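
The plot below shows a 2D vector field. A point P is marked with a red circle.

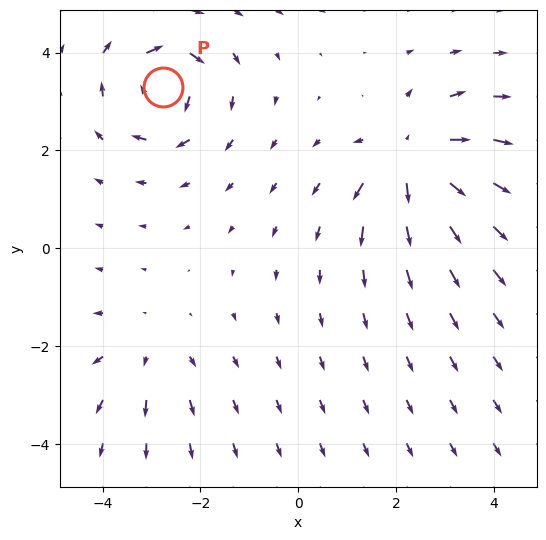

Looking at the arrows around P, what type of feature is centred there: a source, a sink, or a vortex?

vortex

At P (-2.8, 3.3) the arrows circulate clockwise. Divergence ≈0, curl about -6 — near-zero divergence with nonzero curl is a vortex.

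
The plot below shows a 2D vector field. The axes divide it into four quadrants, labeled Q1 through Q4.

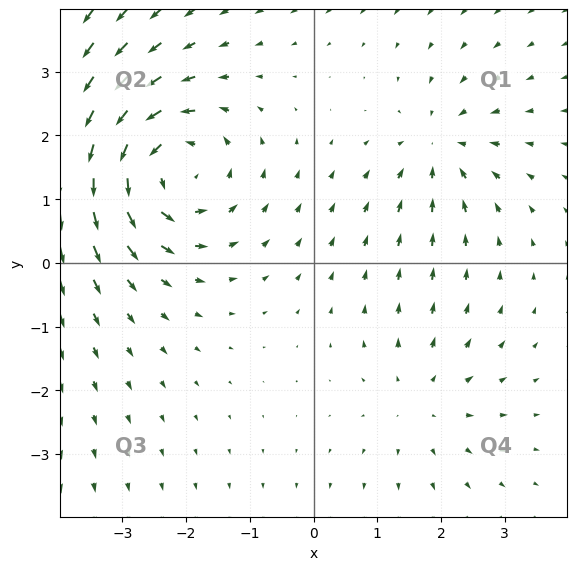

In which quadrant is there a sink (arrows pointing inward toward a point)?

Q1

The sink sits at approximately (2.0, 1.8), which lies in quadrant Q1. The divergence there is about -3, negative as expected for a sink.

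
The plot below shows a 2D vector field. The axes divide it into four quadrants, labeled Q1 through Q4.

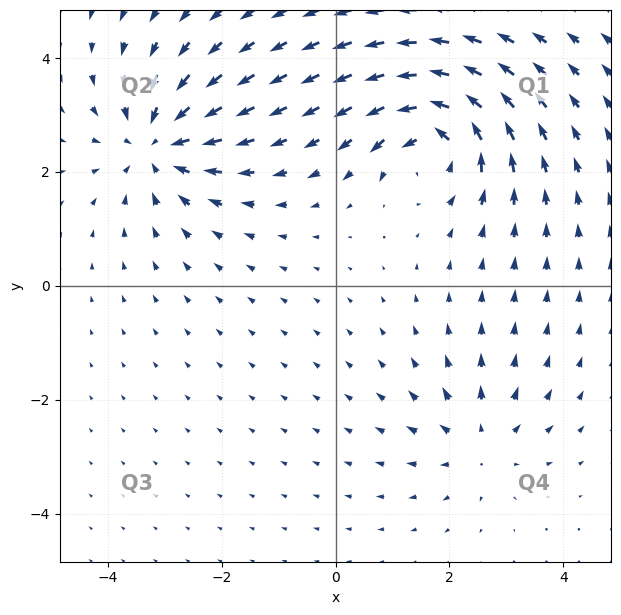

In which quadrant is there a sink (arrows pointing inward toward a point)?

Q2

The sink sits at approximately (-3.1, 2.5), which lies in quadrant Q2. The divergence there is about -5, negative as expected for a sink.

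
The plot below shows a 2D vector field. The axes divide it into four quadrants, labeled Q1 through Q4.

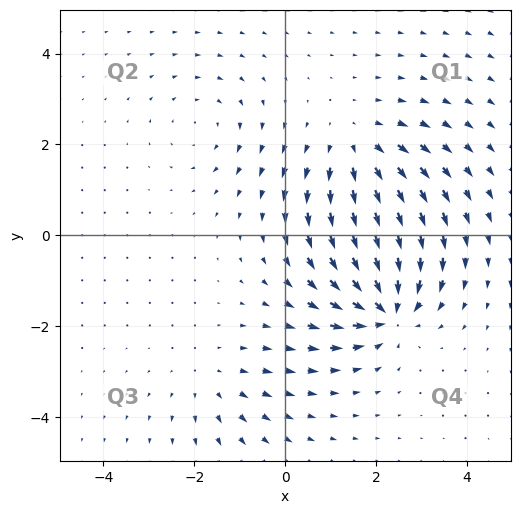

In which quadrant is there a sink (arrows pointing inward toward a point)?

The sink sits at approximately (2.2, -1.6), which lies in quadrant Q4. The divergence there is about -6, negative as expected for a sink.

Q4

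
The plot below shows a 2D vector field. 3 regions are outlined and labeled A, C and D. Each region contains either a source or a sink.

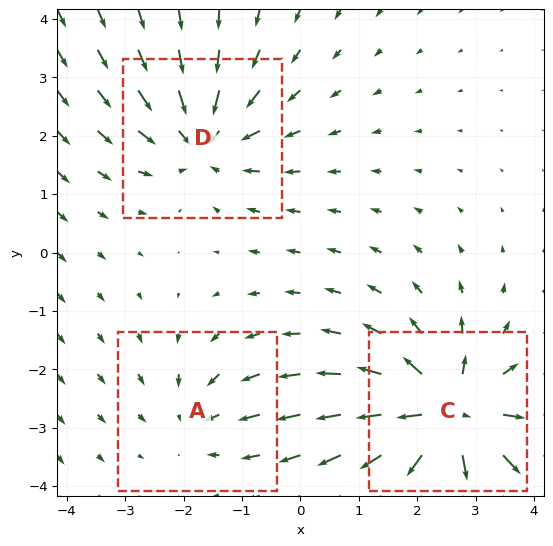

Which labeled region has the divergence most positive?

Divergence at each region's feature centre — A: about -2, C: about +5, D: about -4. Region C is most positive.

C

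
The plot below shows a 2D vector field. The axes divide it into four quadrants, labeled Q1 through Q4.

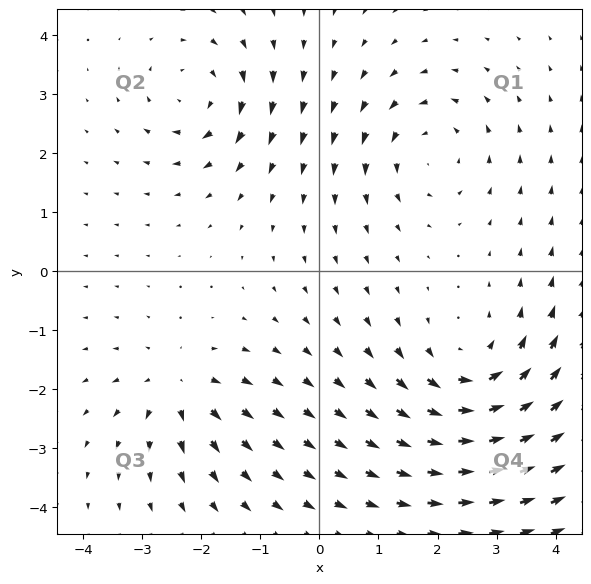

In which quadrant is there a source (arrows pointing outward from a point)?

The source sits at approximately (-2.4, -2.0), which lies in quadrant Q3. The divergence there is about +4, positive as expected for a source.

Q3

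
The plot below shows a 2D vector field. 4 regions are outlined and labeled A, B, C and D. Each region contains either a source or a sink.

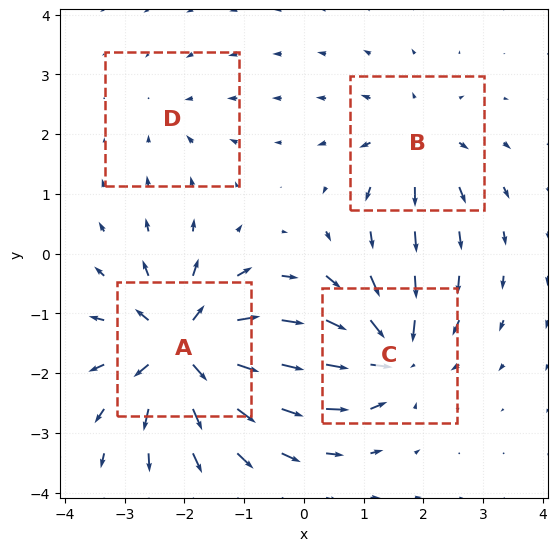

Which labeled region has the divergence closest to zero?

D

Divergence at each region's feature centre — A: about +8, B: about +4, C: about -6, D: about -2. Region D is closest to zero.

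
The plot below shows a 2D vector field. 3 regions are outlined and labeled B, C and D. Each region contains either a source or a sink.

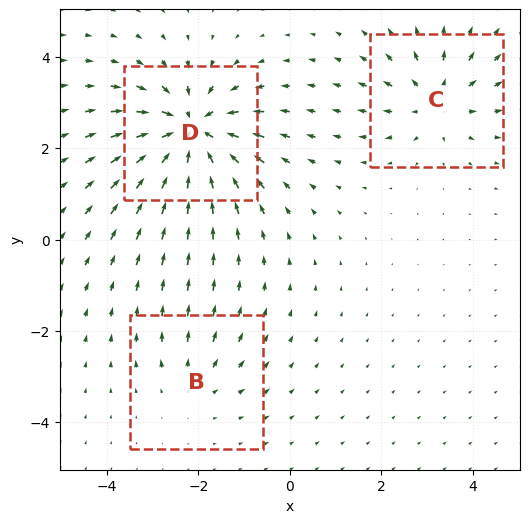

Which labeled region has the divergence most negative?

Divergence at each region's feature centre — B: about +2, C: about +3, D: about -6. Region D is most negative.

D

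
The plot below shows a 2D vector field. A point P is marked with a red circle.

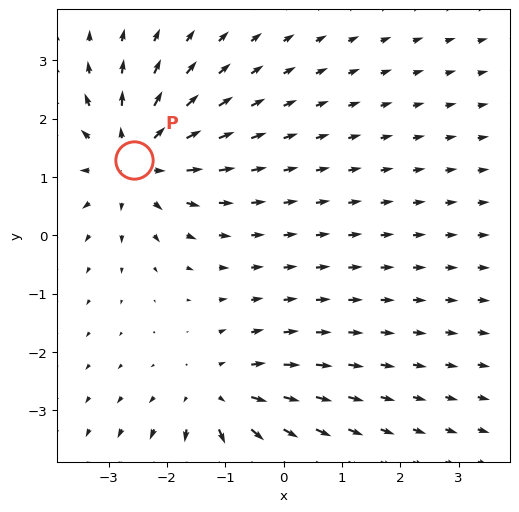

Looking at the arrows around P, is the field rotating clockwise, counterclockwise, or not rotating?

Near P at (-2.6, 1.3) the arrows show no circulation. The curl there is ≈0.

not rotating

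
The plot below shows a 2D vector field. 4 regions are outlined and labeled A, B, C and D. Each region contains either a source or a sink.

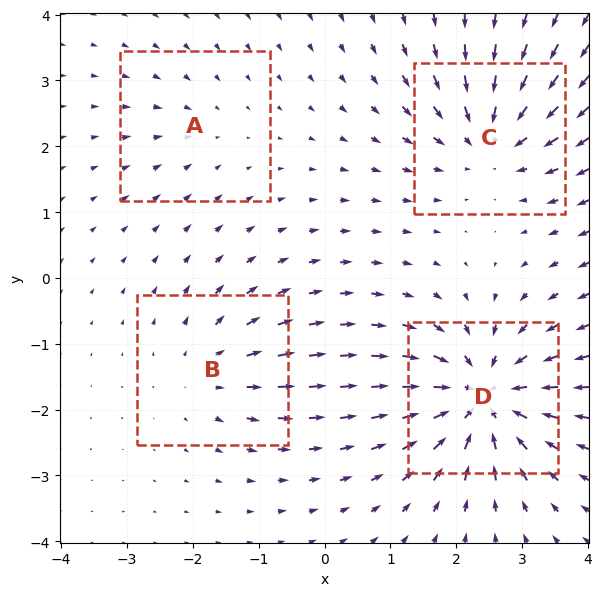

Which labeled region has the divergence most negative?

Divergence at each region's feature centre — A: about -2, B: about +4, C: about -6, D: about -8. Region D is most negative.

D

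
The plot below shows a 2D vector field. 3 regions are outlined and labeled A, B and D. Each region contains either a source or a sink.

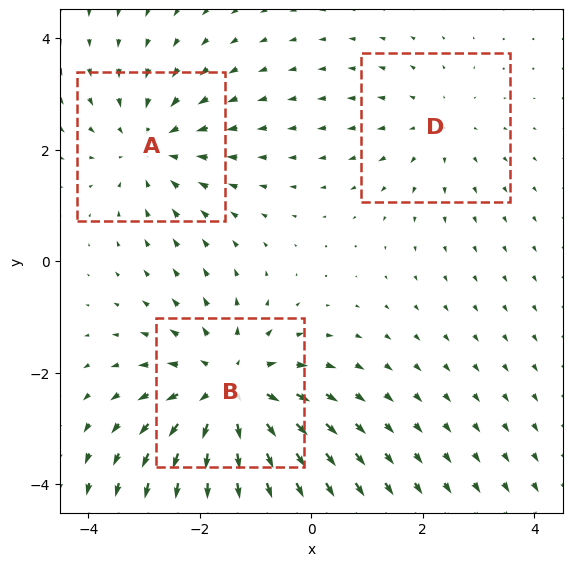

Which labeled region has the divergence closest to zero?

Divergence at each region's feature centre — A: about -3, B: about +4, D: about +2. Region D is closest to zero.

D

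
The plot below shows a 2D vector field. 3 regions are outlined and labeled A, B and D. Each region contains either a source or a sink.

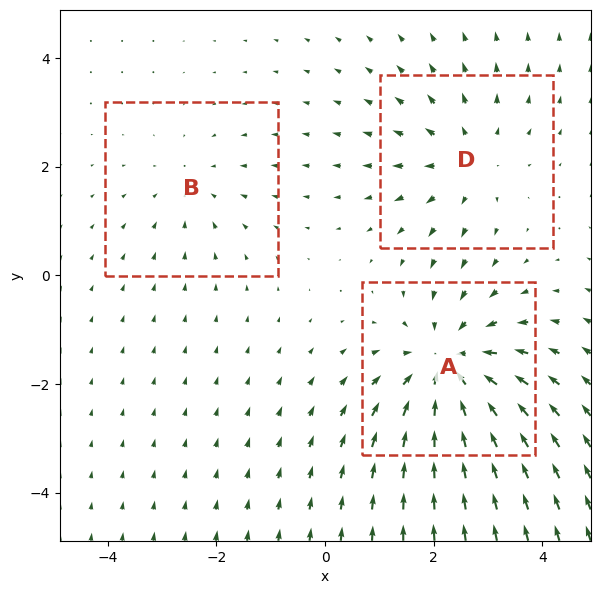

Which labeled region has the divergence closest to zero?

Divergence at each region's feature centre — A: about -4, B: about -2, D: about +3. Region B is closest to zero.

B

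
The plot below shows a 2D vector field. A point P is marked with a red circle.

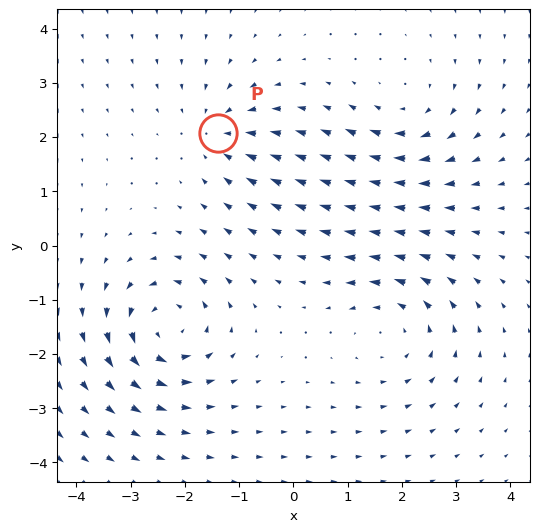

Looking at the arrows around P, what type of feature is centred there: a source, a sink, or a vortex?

sink

At P (-1.4, 2.1) the arrows converge inward. Divergence about -3, curl ≈0 — negative divergence with near-zero curl is a sink.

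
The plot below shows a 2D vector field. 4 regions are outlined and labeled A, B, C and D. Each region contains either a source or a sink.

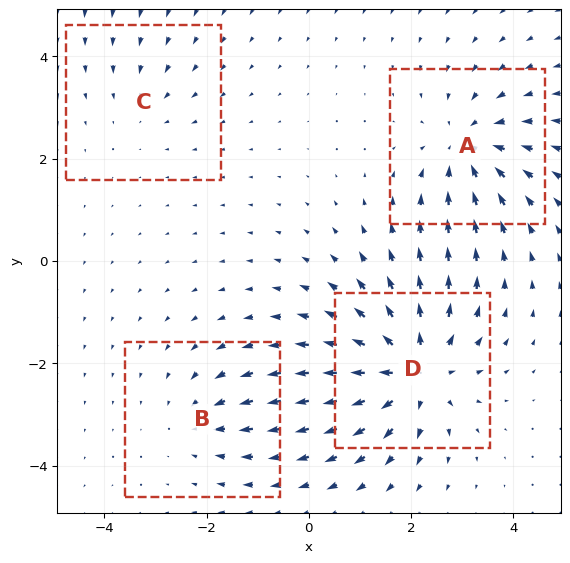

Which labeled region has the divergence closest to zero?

Divergence at each region's feature centre — A: about -5, B: about -3, C: about -2, D: about +7. Region C is closest to zero.

C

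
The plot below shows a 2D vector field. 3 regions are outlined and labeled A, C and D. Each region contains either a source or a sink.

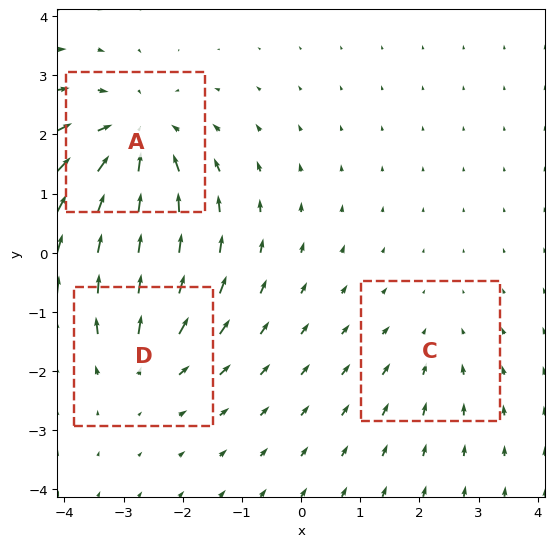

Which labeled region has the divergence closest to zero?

Divergence at each region's feature centre — A: about -5, C: about -2, D: about +3. Region C is closest to zero.

C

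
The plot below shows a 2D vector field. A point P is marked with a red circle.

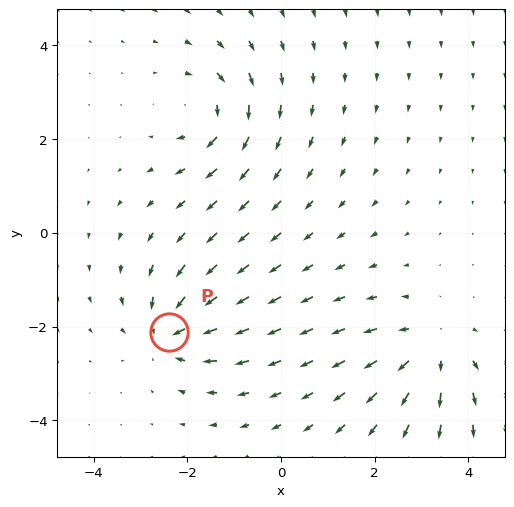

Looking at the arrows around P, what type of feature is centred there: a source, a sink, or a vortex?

At P (-2.4, -2.1) the arrows converge inward. Divergence about -5, curl ≈0 — negative divergence with near-zero curl is a sink.

sink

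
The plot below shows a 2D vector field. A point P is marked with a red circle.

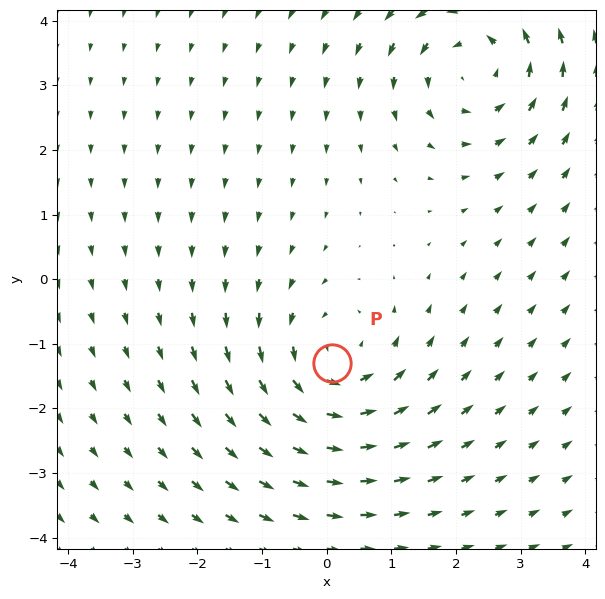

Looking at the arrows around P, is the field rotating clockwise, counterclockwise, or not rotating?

Near P at (0.1, -1.3) the arrows circulate counterclockwise. The curl (z-component) there is about +4; positive curl means counterclockwise rotation.

counterclockwise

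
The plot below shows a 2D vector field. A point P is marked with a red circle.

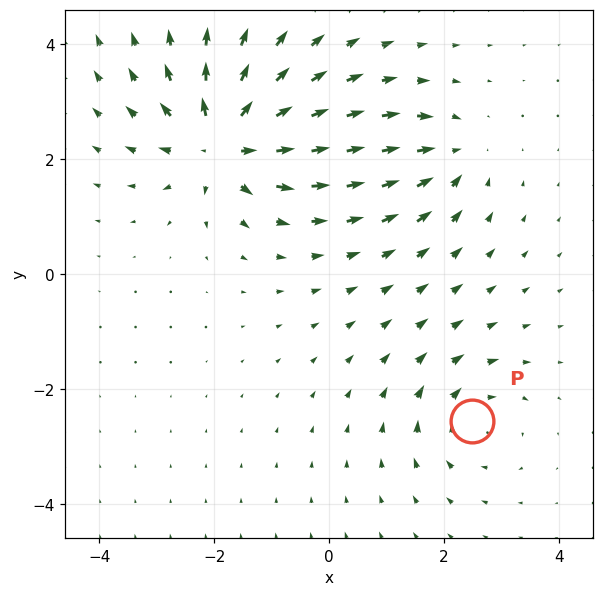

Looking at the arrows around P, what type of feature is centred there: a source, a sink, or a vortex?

vortex

At P (2.5, -2.6) the arrows circulate clockwise. Divergence ≈0, curl about -3 — near-zero divergence with nonzero curl is a vortex.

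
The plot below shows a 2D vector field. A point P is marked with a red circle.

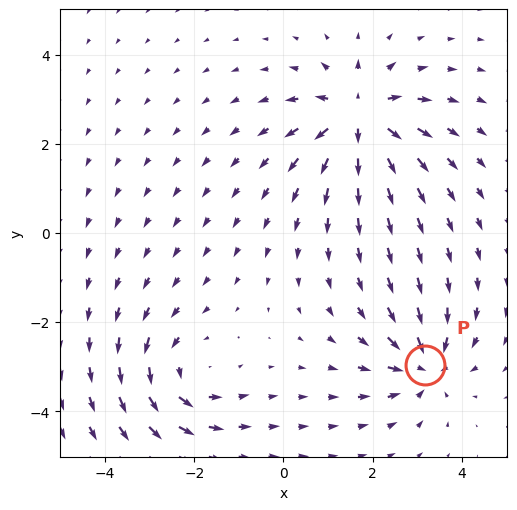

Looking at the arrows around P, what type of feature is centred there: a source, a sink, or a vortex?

At P (3.2, -3.0) the arrows converge inward. Divergence about -5, curl ≈0 — negative divergence with near-zero curl is a sink.

sink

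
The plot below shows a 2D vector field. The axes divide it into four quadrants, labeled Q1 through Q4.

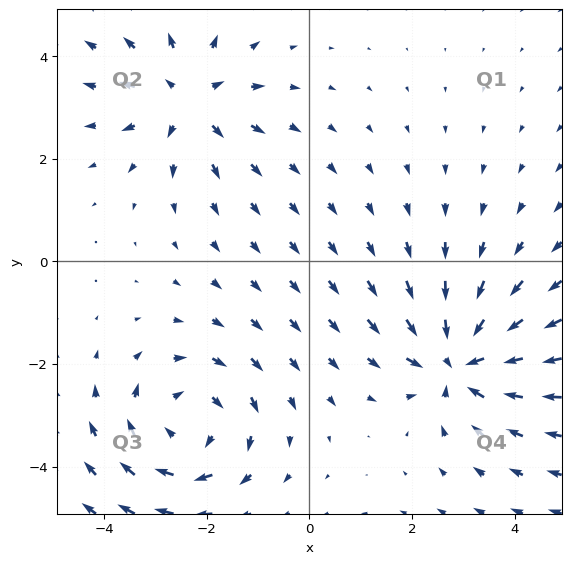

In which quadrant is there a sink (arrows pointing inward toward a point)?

Q4

The sink sits at approximately (2.9, -2.0), which lies in quadrant Q4. The divergence there is about -6, negative as expected for a sink.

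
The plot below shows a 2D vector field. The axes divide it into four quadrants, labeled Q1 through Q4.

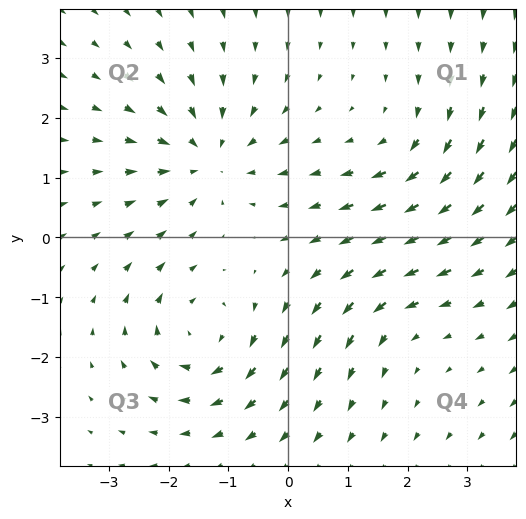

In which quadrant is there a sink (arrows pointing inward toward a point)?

Q2

The sink sits at approximately (-1.4, 1.3), which lies in quadrant Q2. The divergence there is about -5, negative as expected for a sink.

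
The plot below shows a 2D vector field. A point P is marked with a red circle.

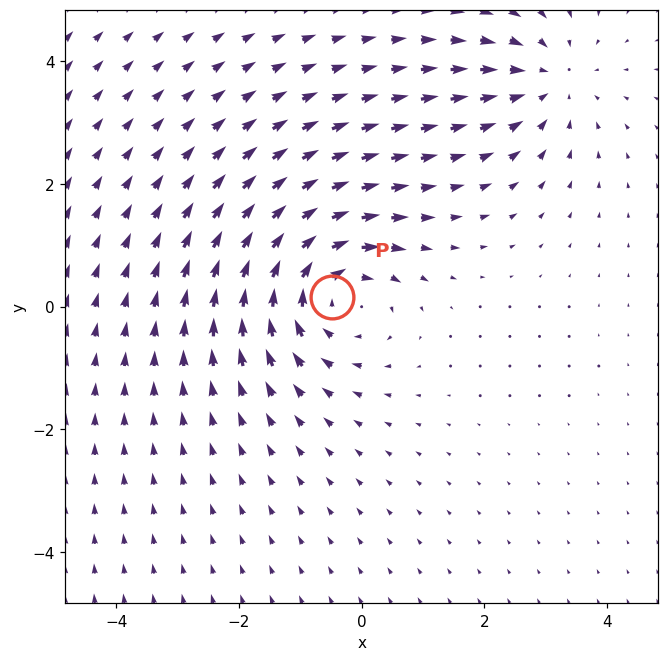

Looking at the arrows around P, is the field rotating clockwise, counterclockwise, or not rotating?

clockwise

Near P at (-0.5, 0.2) the arrows circulate clockwise. The curl (z-component) there is about -3; negative curl means clockwise rotation.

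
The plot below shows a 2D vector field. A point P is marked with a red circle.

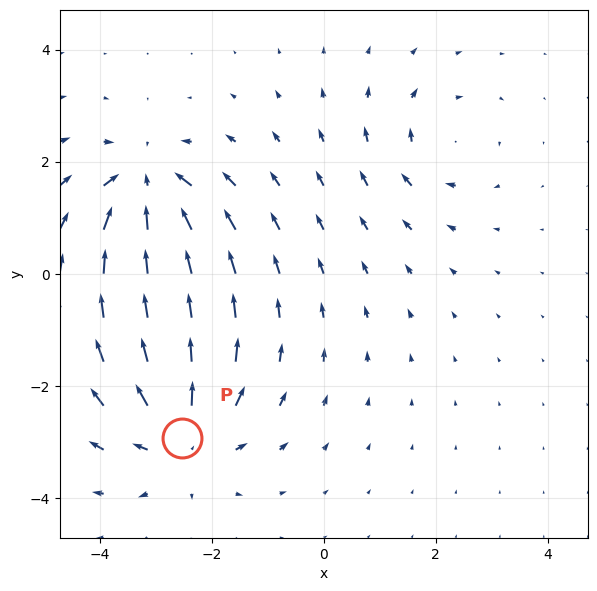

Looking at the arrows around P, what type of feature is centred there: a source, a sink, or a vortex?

At P (-2.5, -2.9) the arrows spread outward. Divergence about +4, curl ≈0 — positive divergence with near-zero curl is a source.

source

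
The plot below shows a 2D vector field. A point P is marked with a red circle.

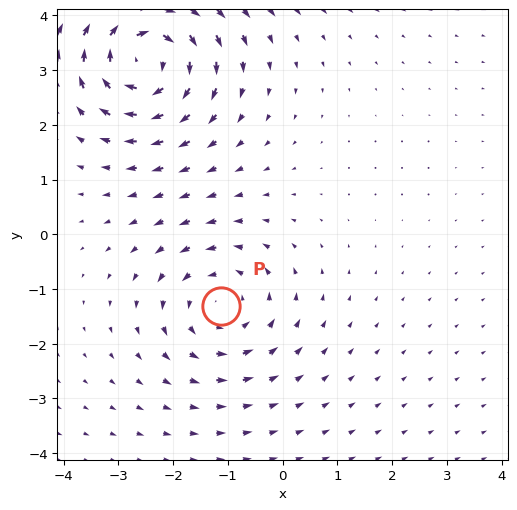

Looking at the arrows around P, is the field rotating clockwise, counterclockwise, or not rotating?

counterclockwise

Near P at (-1.1, -1.3) the arrows circulate counterclockwise. The curl (z-component) there is about +3; positive curl means counterclockwise rotation.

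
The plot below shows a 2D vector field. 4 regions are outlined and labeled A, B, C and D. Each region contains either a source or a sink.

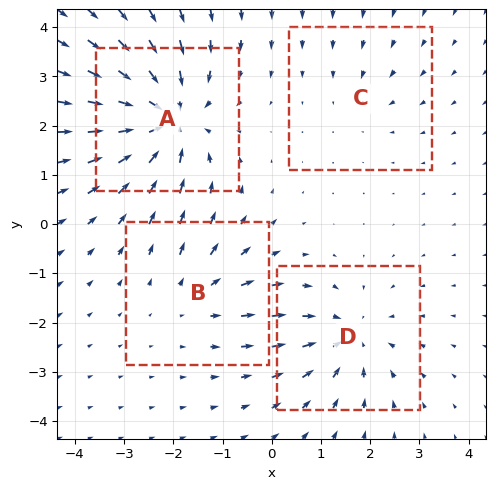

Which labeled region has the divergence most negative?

Divergence at each region's feature centre — A: about -7, B: about +3, C: about -2, D: about -4. Region A is most negative.

A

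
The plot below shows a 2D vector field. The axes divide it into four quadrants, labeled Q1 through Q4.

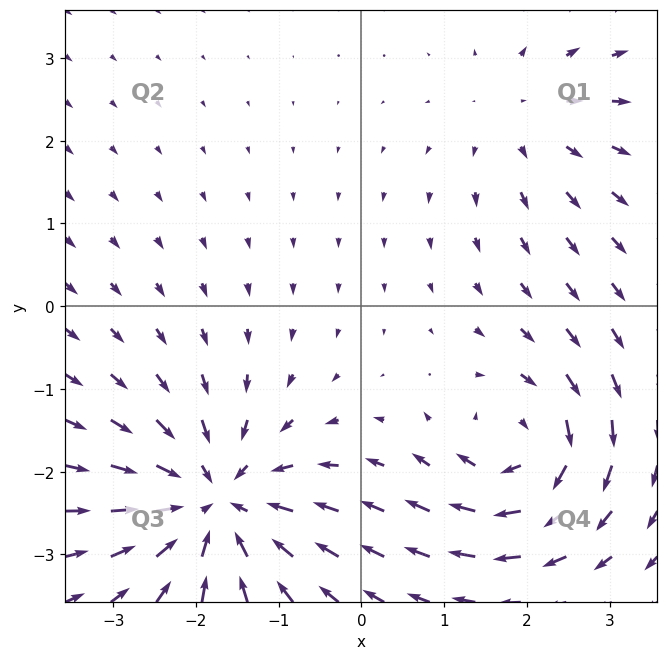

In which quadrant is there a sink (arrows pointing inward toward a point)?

The sink sits at approximately (-1.8, -2.4), which lies in quadrant Q3. The divergence there is about -5, negative as expected for a sink.

Q3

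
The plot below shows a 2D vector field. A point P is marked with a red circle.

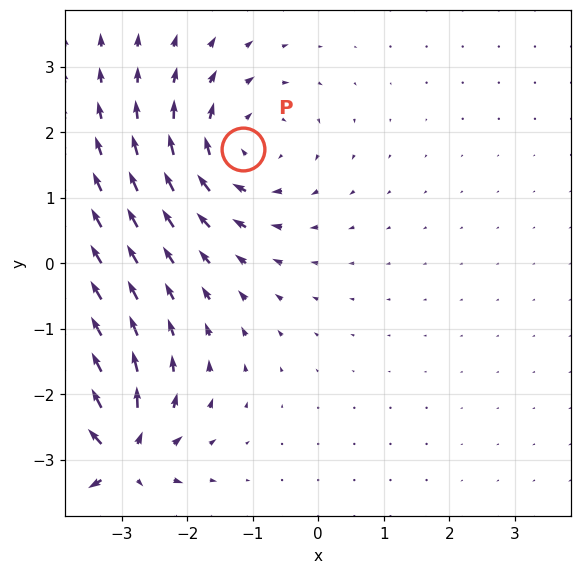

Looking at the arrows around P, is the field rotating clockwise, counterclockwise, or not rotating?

Near P at (-1.1, 1.7) the arrows circulate clockwise. The curl (z-component) there is about -3; negative curl means clockwise rotation.

clockwise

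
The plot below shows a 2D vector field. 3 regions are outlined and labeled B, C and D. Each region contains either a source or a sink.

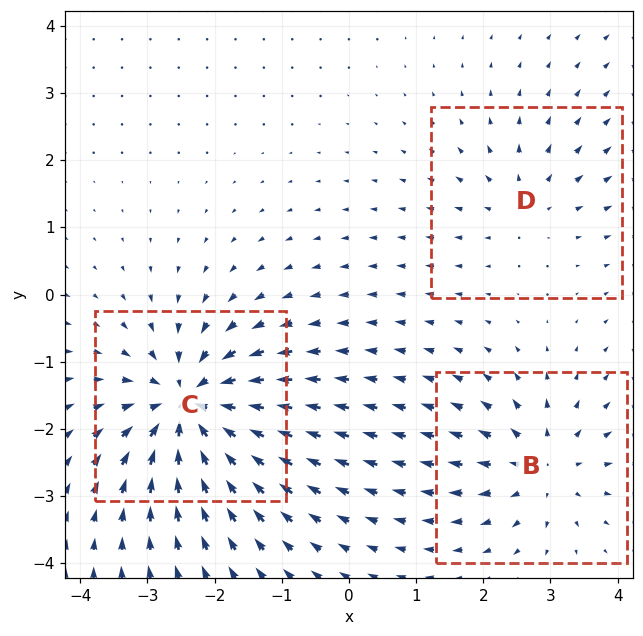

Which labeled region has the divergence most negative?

C

Divergence at each region's feature centre — B: about +4, C: about -6, D: about +3. Region C is most negative.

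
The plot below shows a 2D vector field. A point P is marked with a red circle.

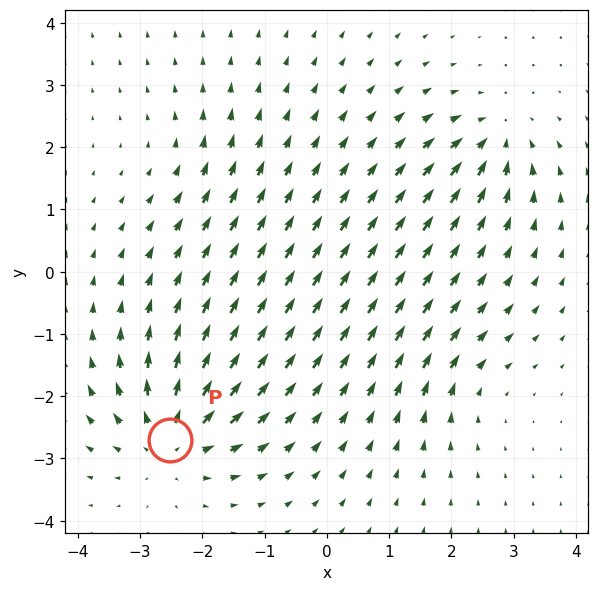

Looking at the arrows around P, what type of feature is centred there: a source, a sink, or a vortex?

At P (-2.5, -2.7) the arrows spread outward. Divergence about +6, curl ≈0 — positive divergence with near-zero curl is a source.

source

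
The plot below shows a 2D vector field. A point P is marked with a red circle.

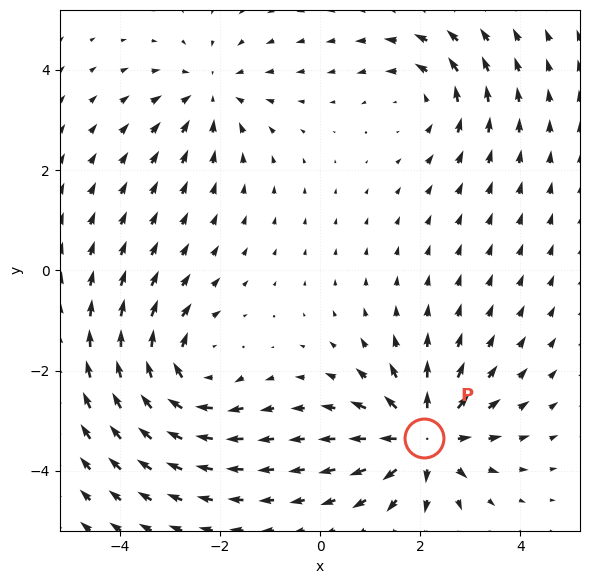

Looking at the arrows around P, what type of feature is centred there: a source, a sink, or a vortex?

At P (2.1, -3.3) the arrows spread outward. Divergence about +5, curl ≈0 — positive divergence with near-zero curl is a source.

source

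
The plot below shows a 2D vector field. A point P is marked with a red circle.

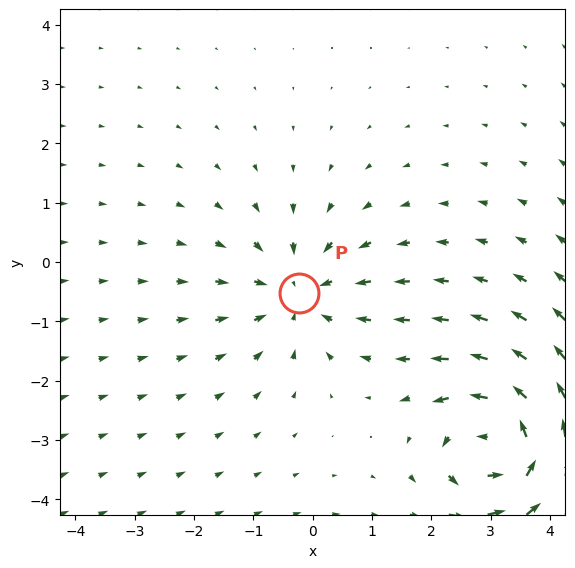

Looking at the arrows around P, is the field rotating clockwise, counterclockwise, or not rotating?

not rotating

Near P at (-0.2, -0.5) the arrows show no circulation. The curl there is ≈0.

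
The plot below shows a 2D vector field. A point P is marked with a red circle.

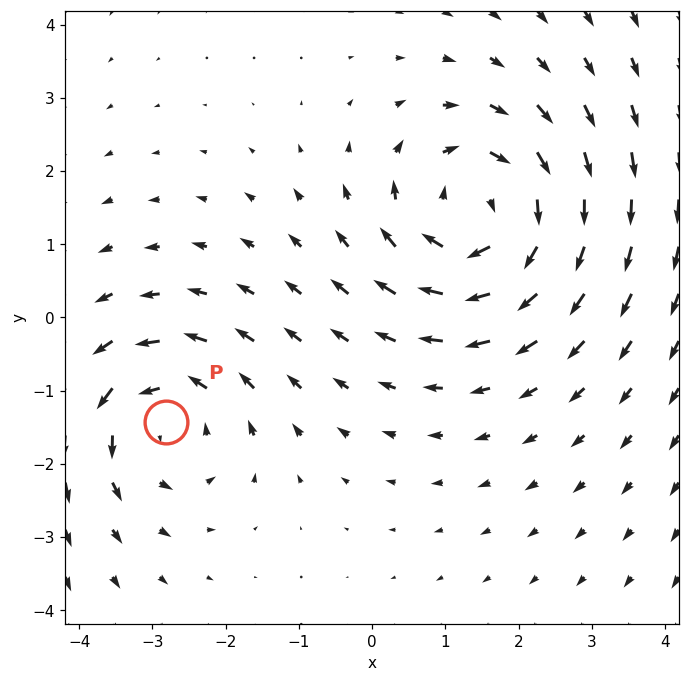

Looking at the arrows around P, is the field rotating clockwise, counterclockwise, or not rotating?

Near P at (-2.8, -1.4) the arrows circulate counterclockwise. The curl (z-component) there is about +3; positive curl means counterclockwise rotation.

counterclockwise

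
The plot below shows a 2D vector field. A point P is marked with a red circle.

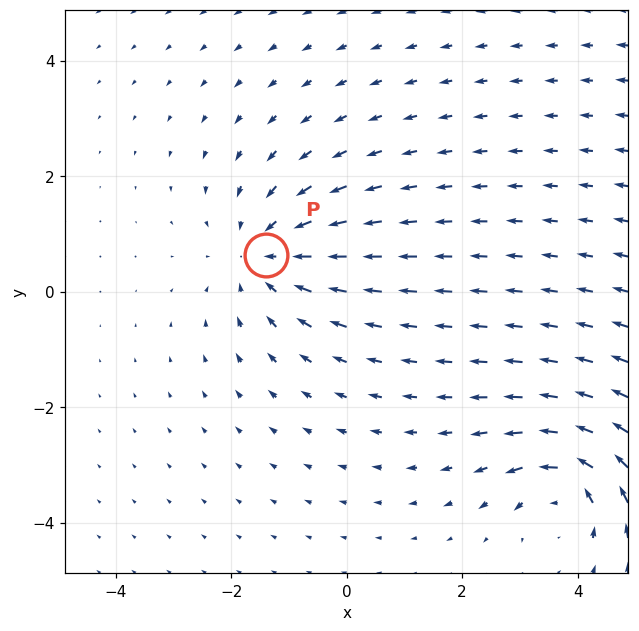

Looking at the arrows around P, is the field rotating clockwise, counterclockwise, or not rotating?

Near P at (-1.4, 0.6) the arrows show no circulation. The curl there is ≈0.

not rotating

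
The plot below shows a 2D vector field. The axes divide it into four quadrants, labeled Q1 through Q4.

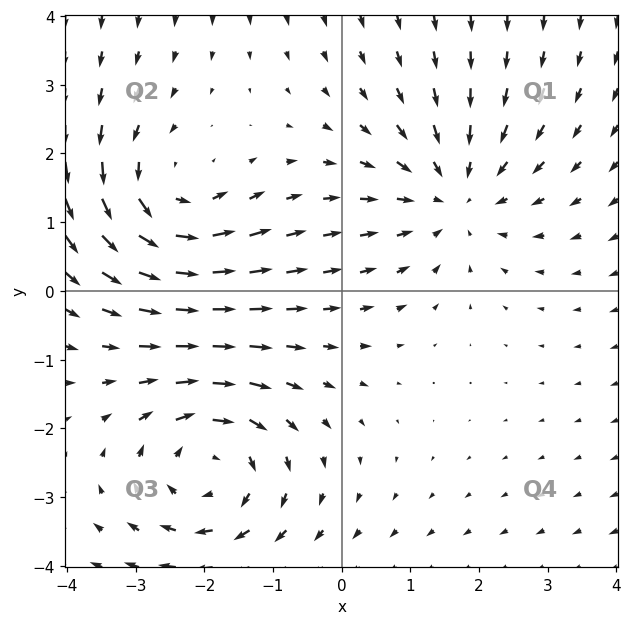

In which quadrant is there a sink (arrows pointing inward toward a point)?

Q1

The sink sits at approximately (1.6, 1.4), which lies in quadrant Q1. The divergence there is about -2, negative as expected for a sink.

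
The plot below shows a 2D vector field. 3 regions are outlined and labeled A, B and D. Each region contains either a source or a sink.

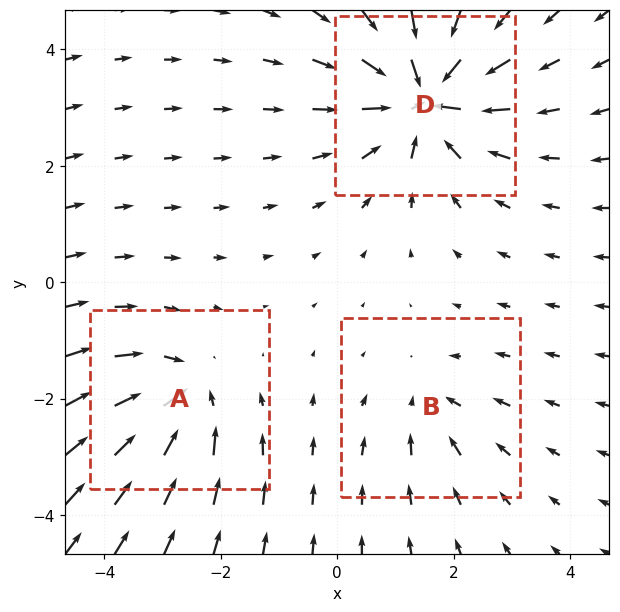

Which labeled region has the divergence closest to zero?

B

Divergence at each region's feature centre — A: about -4, B: about -2, D: about -6. Region B is closest to zero.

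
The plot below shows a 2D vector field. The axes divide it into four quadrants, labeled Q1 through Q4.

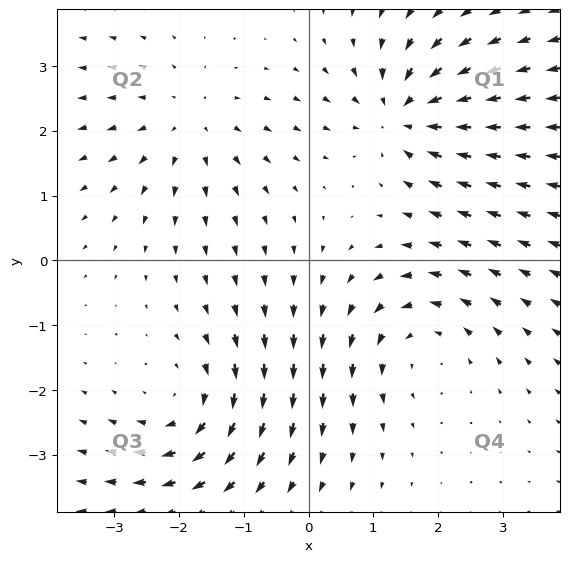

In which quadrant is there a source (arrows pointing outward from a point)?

Q2

The source sits at approximately (-1.9, 2.1), which lies in quadrant Q2. The divergence there is about +3, positive as expected for a source.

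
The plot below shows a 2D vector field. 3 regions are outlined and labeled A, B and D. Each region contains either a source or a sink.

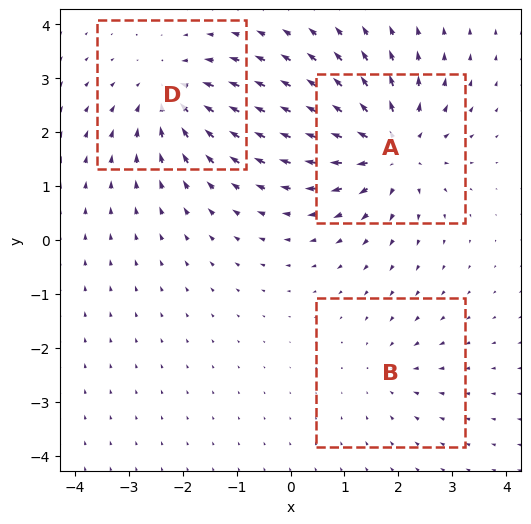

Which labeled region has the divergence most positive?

A

Divergence at each region's feature centre — A: about +5, B: about -2, D: about -4. Region A is most positive.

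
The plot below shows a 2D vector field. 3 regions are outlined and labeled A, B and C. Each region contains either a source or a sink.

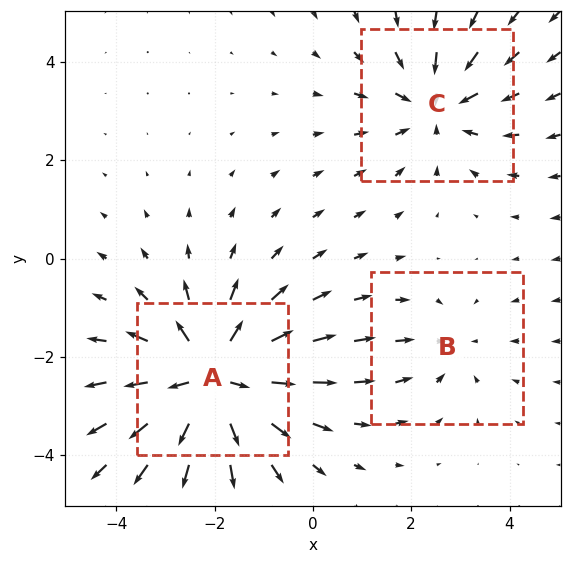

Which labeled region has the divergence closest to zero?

Divergence at each region's feature centre — A: about +5, B: about -2, C: about -3. Region B is closest to zero.

B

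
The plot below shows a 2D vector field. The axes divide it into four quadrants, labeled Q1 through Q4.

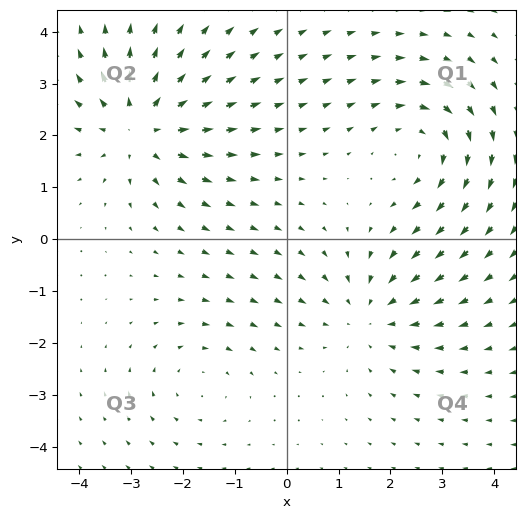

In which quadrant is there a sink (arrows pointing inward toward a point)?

Q4

The sink sits at approximately (1.6, -1.5), which lies in quadrant Q4. The divergence there is about -3, negative as expected for a sink.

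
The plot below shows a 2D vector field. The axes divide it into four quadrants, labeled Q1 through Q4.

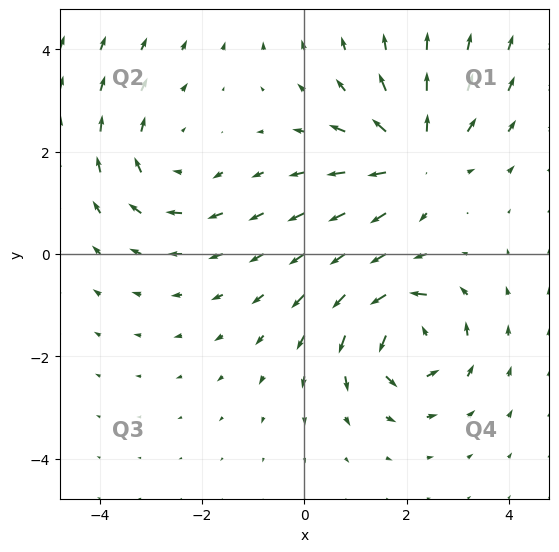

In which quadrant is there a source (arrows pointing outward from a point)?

The source sits at approximately (2.2, 1.9), which lies in quadrant Q1. The divergence there is about +5, positive as expected for a source.

Q1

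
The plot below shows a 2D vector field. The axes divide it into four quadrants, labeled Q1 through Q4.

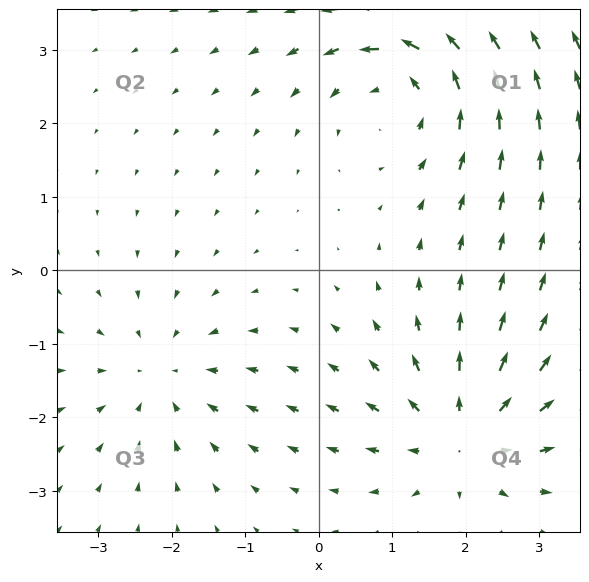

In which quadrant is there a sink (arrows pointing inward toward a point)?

Q3

The sink sits at approximately (-2.1, -1.4), which lies in quadrant Q3. The divergence there is about -3, negative as expected for a sink.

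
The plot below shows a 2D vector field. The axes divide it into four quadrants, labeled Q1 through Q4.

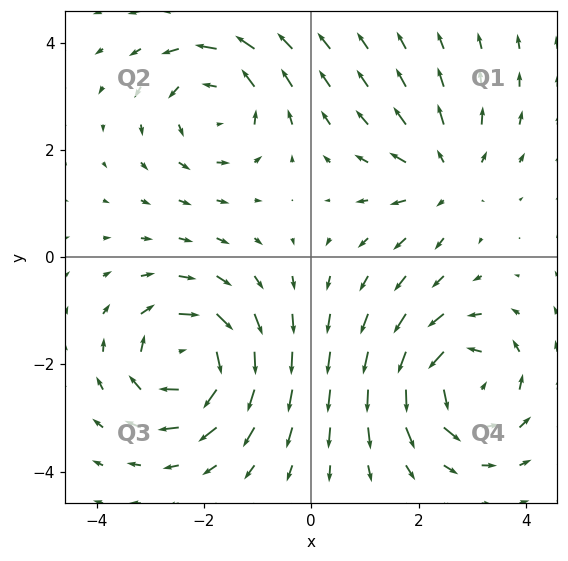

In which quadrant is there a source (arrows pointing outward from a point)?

The source sits at approximately (2.5, 1.5), which lies in quadrant Q1. The divergence there is about +3, positive as expected for a source.

Q1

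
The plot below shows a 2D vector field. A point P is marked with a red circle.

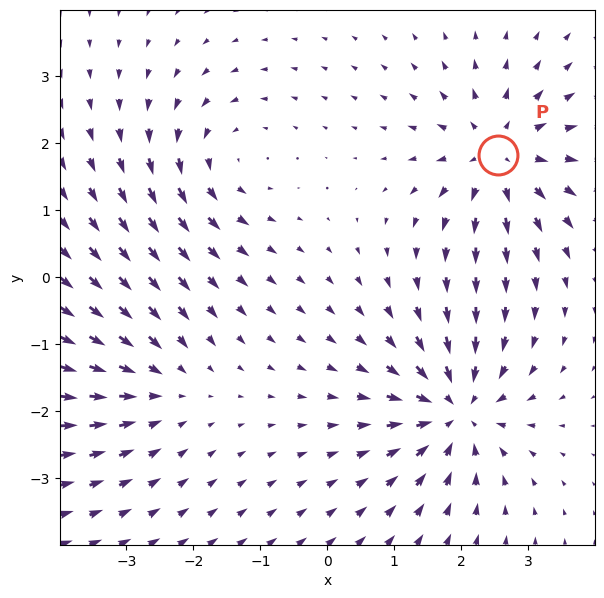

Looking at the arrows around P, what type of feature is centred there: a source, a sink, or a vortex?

source

At P (2.6, 1.8) the arrows spread outward. Divergence about +4, curl ≈0 — positive divergence with near-zero curl is a source.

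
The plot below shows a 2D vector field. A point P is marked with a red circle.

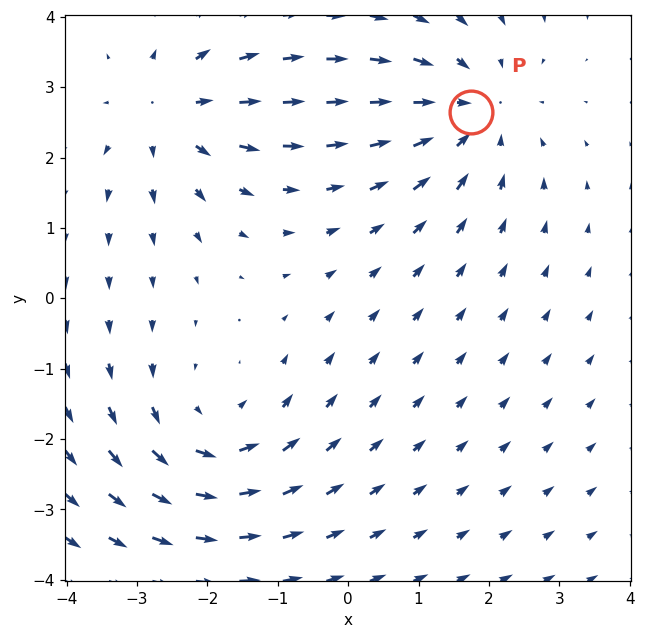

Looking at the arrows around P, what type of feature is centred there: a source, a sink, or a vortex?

sink

At P (1.8, 2.7) the arrows converge inward. Divergence about -3, curl ≈0 — negative divergence with near-zero curl is a sink.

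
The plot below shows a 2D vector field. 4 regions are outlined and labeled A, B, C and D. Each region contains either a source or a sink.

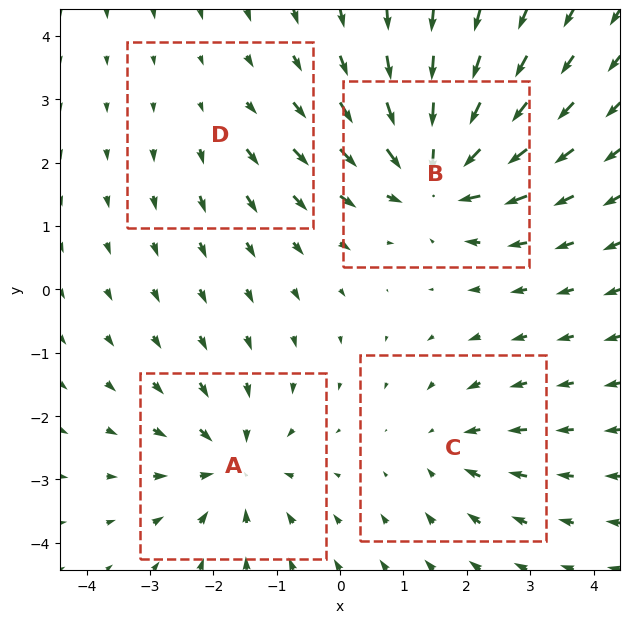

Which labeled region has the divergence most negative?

Divergence at each region's feature centre — A: about -6, B: about -8, C: about -4, D: about +2. Region B is most negative.

B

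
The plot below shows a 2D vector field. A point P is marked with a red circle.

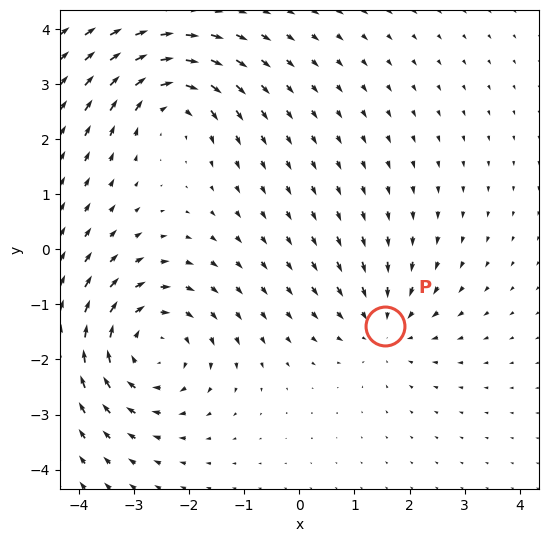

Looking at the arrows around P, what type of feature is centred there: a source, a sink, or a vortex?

At P (1.5, -1.4) the arrows converge inward. Divergence about -3, curl ≈0 — negative divergence with near-zero curl is a sink.

sink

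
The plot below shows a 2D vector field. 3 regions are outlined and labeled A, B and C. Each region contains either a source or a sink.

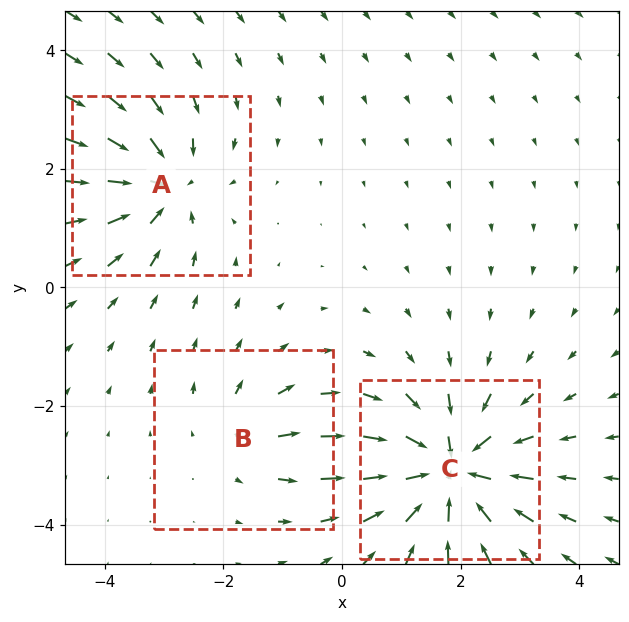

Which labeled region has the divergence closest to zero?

B

Divergence at each region's feature centre — A: about -4, B: about +2, C: about -6. Region B is closest to zero.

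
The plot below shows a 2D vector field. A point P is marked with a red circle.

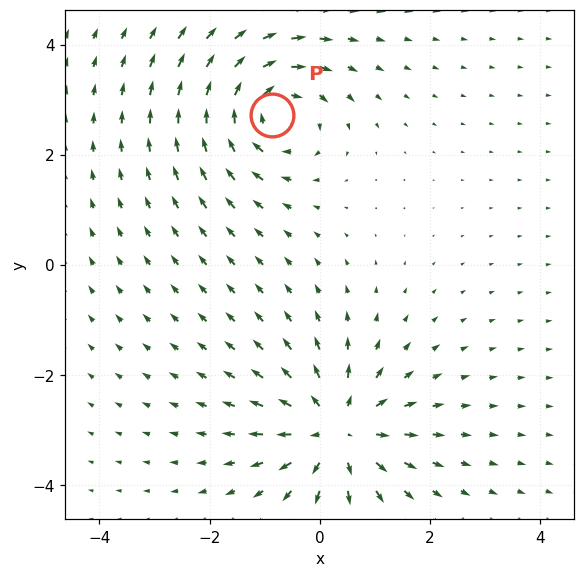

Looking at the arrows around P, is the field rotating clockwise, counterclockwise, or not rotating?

clockwise

Near P at (-0.9, 2.7) the arrows circulate clockwise. The curl (z-component) there is about -5; negative curl means clockwise rotation.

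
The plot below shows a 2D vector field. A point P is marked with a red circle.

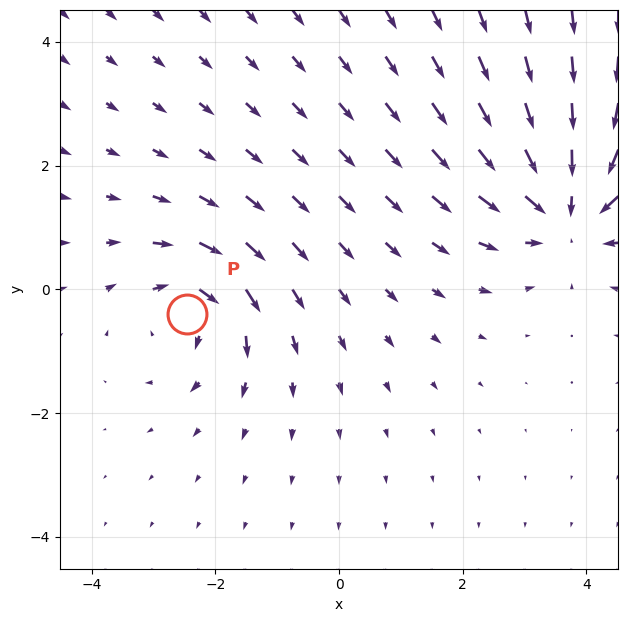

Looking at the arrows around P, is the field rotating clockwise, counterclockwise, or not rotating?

clockwise

Near P at (-2.5, -0.4) the arrows circulate clockwise. The curl (z-component) there is about -4; negative curl means clockwise rotation.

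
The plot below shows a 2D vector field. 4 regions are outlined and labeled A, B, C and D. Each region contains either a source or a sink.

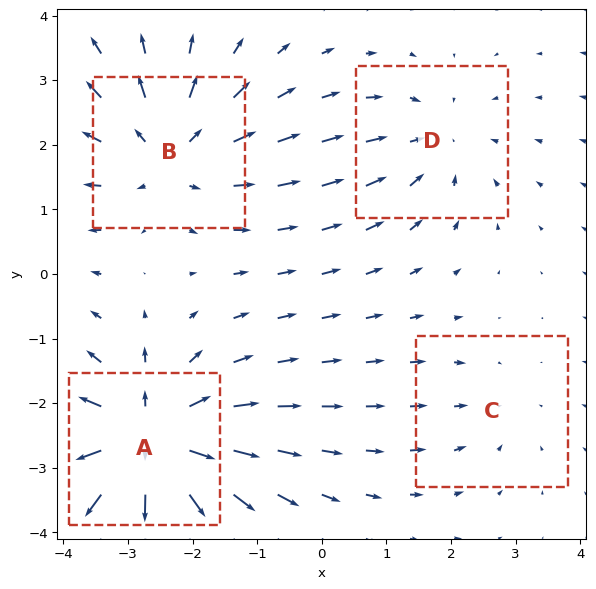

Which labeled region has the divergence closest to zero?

C

Divergence at each region's feature centre — A: about +7, B: about +4, C: about -2, D: about -3. Region C is closest to zero.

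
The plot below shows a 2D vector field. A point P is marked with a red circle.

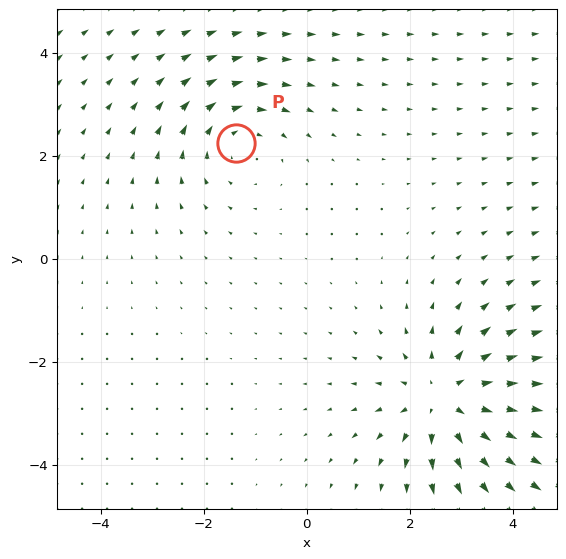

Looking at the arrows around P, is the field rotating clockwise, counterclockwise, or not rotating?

clockwise

Near P at (-1.4, 2.3) the arrows circulate clockwise. The curl (z-component) there is about -3; negative curl means clockwise rotation.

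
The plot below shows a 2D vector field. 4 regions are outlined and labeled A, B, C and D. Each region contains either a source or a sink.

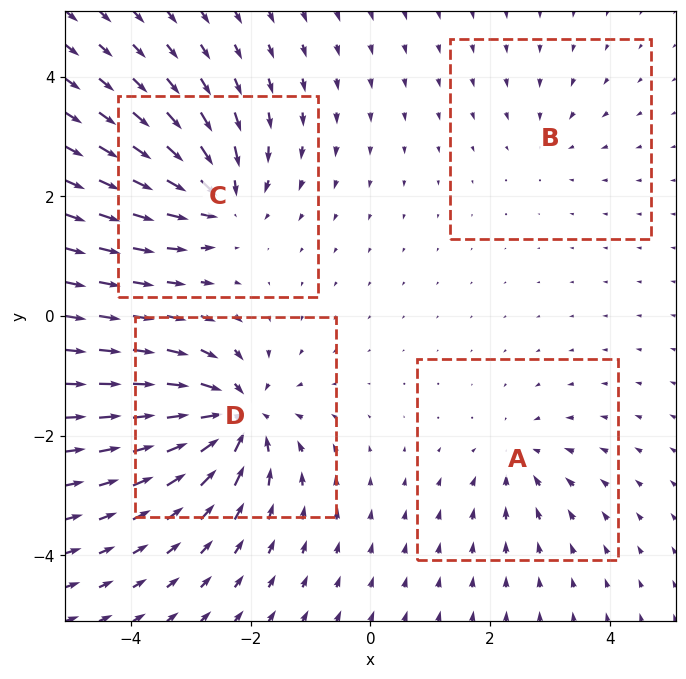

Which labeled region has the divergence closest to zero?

B

Divergence at each region's feature centre — A: about -4, B: about -2, C: about -6, D: about -8. Region B is closest to zero.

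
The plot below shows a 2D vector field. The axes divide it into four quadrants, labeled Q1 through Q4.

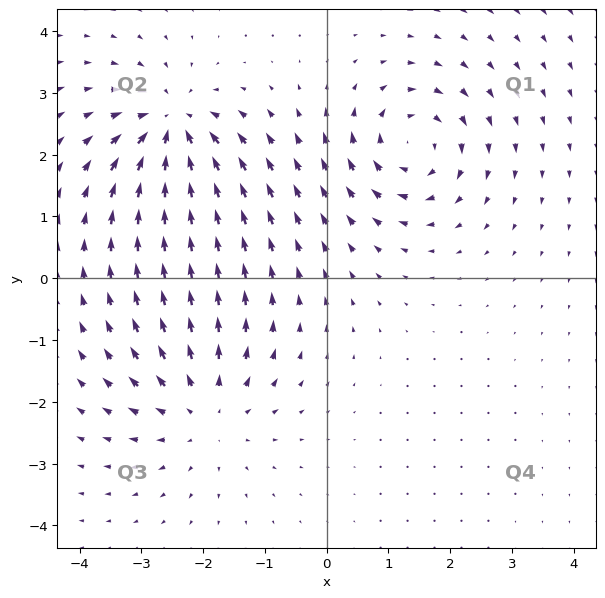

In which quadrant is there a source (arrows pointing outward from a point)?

The source sits at approximately (-2.0, -2.1), which lies in quadrant Q3. The divergence there is about +4, positive as expected for a source.

Q3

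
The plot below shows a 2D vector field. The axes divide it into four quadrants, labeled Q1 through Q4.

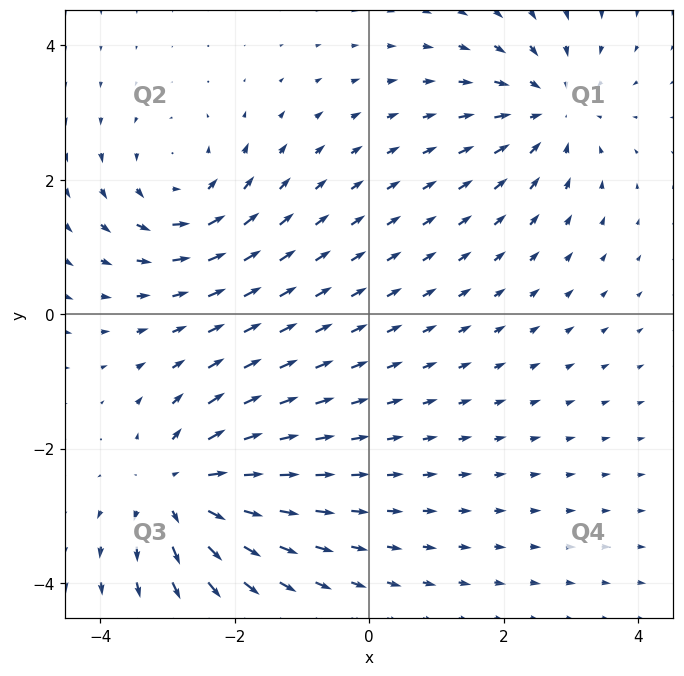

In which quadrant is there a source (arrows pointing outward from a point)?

Q3

The source sits at approximately (-2.8, -2.6), which lies in quadrant Q3. The divergence there is about +6, positive as expected for a source.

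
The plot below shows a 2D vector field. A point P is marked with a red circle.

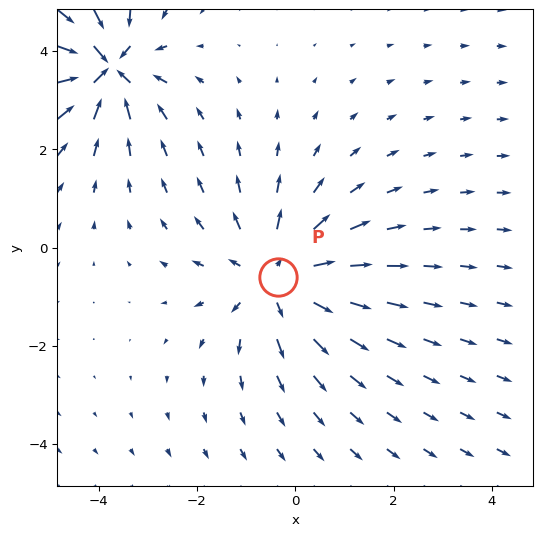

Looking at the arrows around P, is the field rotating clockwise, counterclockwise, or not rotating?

not rotating

Near P at (-0.4, -0.6) the arrows show no circulation. The curl there is ≈0.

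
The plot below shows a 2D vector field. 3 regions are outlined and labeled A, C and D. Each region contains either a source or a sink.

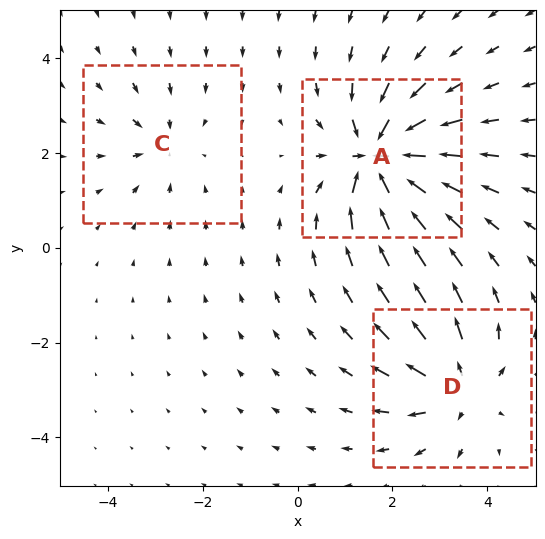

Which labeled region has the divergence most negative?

A

Divergence at each region's feature centre — A: about -6, C: about -2, D: about +4. Region A is most negative.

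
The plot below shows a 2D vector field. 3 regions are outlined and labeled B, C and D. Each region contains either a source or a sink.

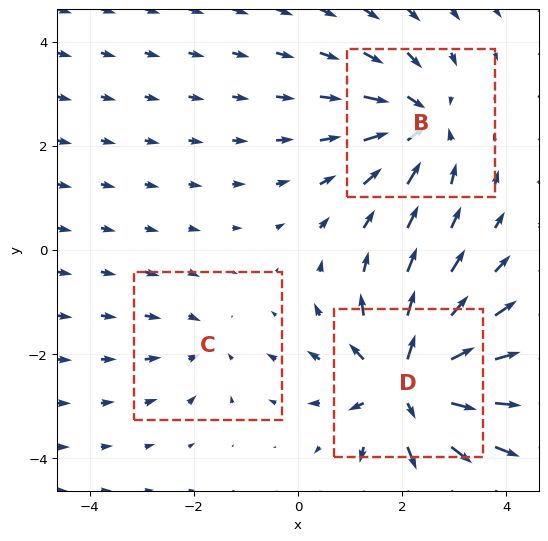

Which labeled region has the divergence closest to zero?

Divergence at each region's feature centre — B: about -4, C: about -2, D: about +5. Region C is closest to zero.

C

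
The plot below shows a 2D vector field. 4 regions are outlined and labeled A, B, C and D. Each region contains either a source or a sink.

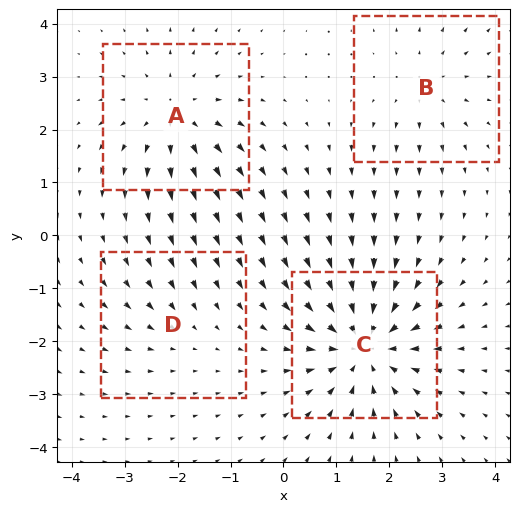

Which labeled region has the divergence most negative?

Divergence at each region's feature centre — A: about +4, B: about +3, C: about -7, D: about -2. Region C is most negative.

C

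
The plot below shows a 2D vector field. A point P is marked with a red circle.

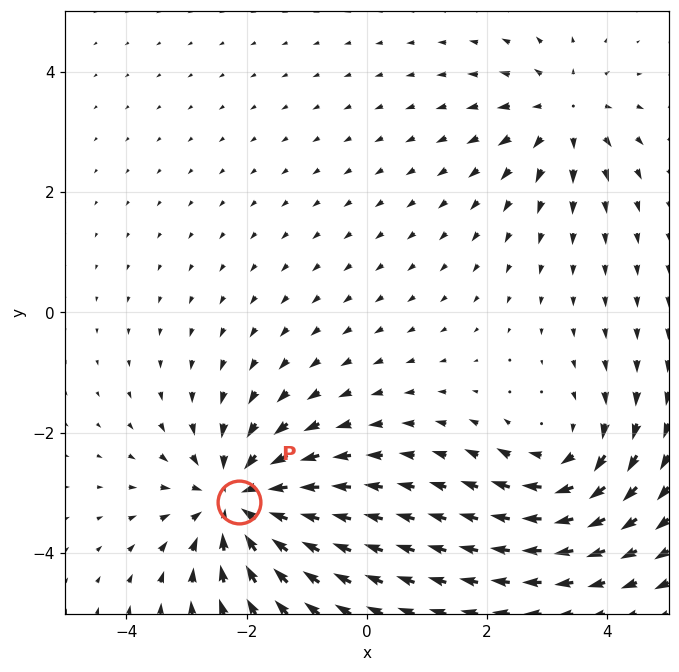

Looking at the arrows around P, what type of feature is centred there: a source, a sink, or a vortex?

At P (-2.1, -3.1) the arrows converge inward. Divergence about -5, curl ≈0 — negative divergence with near-zero curl is a sink.

sink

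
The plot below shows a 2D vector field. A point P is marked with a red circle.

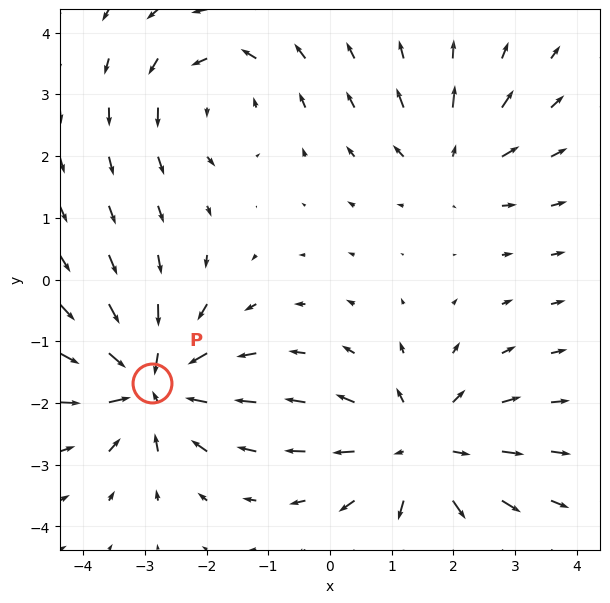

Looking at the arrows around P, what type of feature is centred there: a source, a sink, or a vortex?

sink

At P (-2.9, -1.7) the arrows converge inward. Divergence about -7, curl ≈0 — negative divergence with near-zero curl is a sink.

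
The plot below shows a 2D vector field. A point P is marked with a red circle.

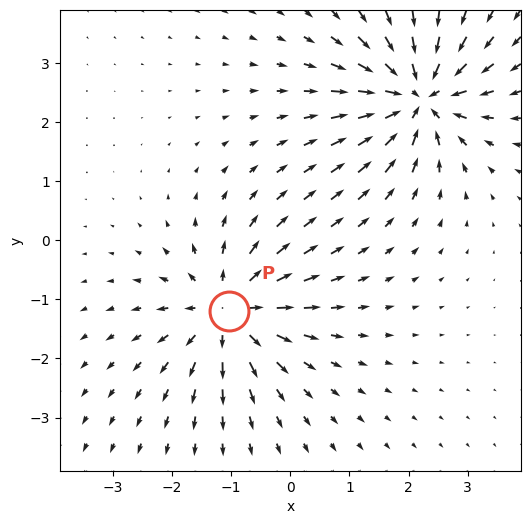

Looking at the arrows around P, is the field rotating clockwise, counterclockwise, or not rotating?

Near P at (-1.0, -1.2) the arrows show no circulation. The curl there is ≈0.

not rotating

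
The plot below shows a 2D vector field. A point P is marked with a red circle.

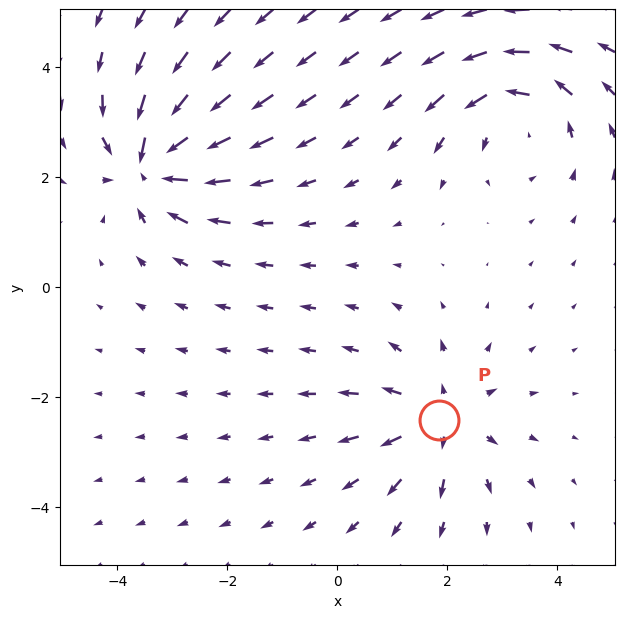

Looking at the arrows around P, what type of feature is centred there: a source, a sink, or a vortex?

At P (1.8, -2.4) the arrows spread outward. Divergence about +5, curl ≈0 — positive divergence with near-zero curl is a source.

source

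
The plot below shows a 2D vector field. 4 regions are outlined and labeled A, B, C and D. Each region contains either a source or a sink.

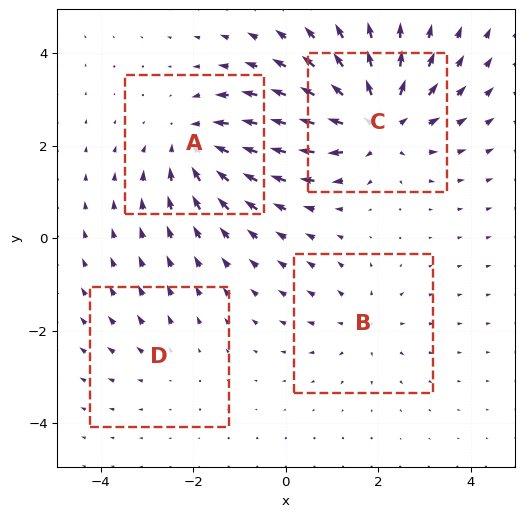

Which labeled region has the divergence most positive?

C

Divergence at each region's feature centre — A: about -5, B: about +3, C: about +7, D: about +2. Region C is most positive.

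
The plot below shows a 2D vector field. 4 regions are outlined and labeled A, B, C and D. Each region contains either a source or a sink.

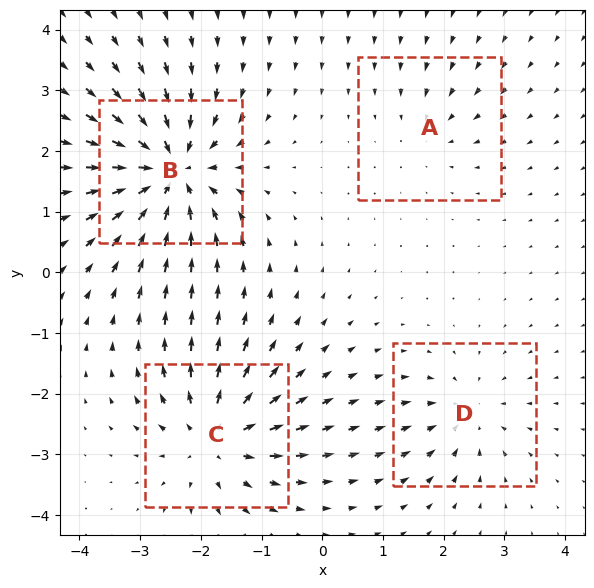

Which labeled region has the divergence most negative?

B

Divergence at each region's feature centre — A: about -3, B: about -8, C: about +6, D: about -4. Region B is most negative.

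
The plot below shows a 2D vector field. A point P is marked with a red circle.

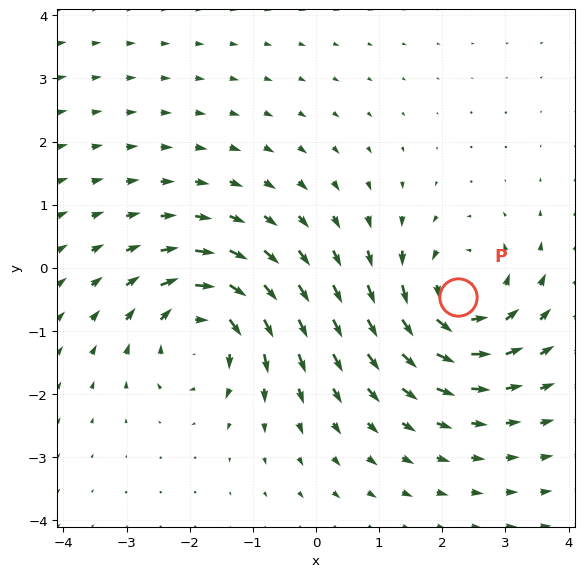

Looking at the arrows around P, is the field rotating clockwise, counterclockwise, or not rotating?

counterclockwise

Near P at (2.2, -0.5) the arrows circulate counterclockwise. The curl (z-component) there is about +4; positive curl means counterclockwise rotation.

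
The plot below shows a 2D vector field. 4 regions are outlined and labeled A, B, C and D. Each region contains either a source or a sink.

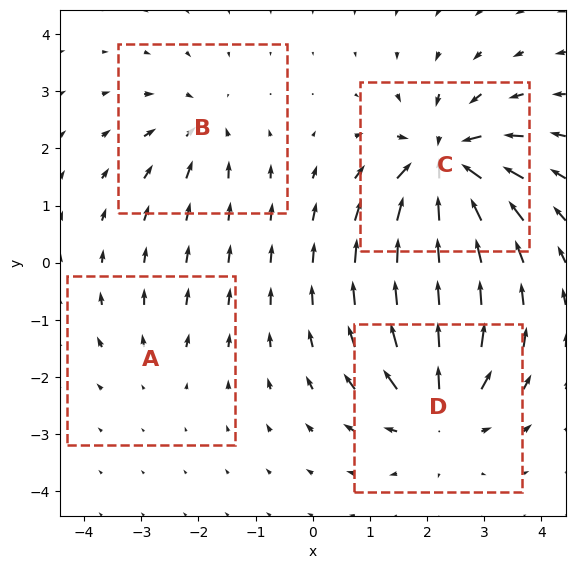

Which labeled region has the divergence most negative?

Divergence at each region's feature centre — A: about +2, B: about -4, C: about -9, D: about +6. Region C is most negative.

C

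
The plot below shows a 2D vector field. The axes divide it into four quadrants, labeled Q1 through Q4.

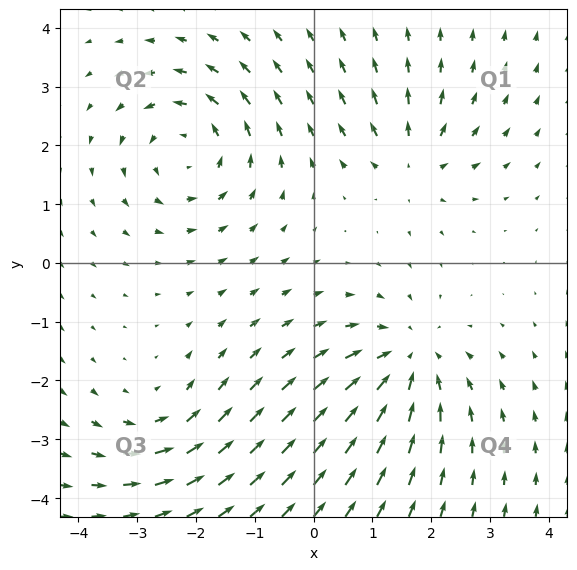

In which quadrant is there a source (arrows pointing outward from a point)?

Q1

The source sits at approximately (1.7, 1.7), which lies in quadrant Q1. The divergence there is about +4, positive as expected for a source.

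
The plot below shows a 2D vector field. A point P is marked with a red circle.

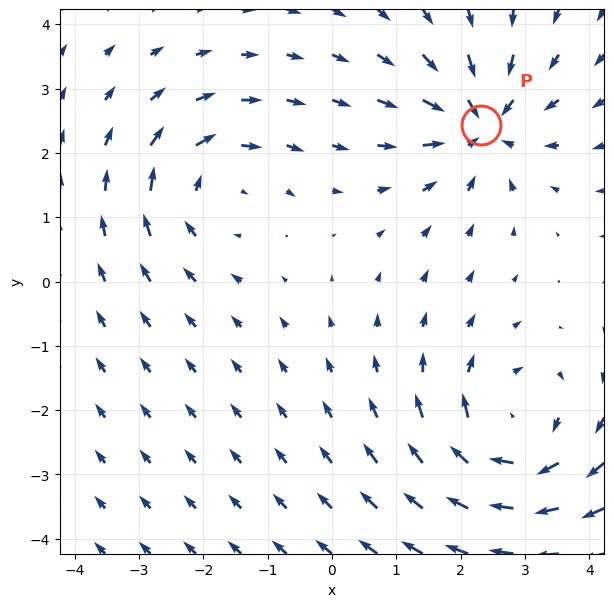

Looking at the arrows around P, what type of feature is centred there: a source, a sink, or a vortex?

sink

At P (2.3, 2.4) the arrows converge inward. Divergence about -5, curl ≈0 — negative divergence with near-zero curl is a sink.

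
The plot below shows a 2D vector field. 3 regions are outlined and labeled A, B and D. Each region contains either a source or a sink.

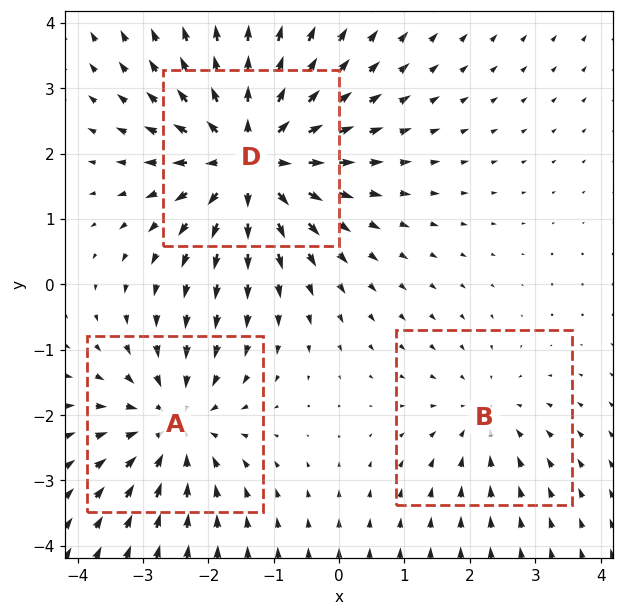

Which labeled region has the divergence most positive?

Divergence at each region's feature centre — A: about -3, B: about -2, D: about +4. Region D is most positive.

D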